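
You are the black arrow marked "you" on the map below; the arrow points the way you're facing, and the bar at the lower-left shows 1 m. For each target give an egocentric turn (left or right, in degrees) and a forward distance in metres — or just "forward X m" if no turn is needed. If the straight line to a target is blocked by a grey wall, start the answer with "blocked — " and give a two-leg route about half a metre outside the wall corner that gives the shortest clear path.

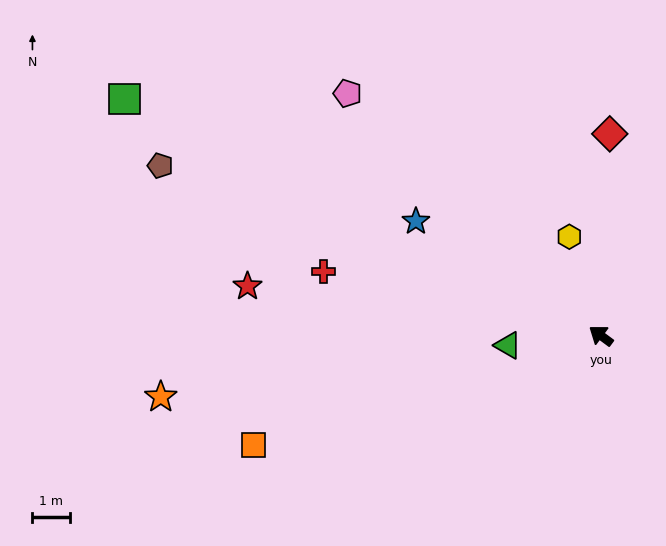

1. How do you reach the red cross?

turn left 24°, forward 7.6 m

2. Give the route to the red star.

turn left 29°, forward 9.6 m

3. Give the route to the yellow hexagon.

turn right 36°, forward 2.8 m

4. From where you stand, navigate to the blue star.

turn left 5°, forward 5.8 m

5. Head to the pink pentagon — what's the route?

turn right 7°, forward 9.4 m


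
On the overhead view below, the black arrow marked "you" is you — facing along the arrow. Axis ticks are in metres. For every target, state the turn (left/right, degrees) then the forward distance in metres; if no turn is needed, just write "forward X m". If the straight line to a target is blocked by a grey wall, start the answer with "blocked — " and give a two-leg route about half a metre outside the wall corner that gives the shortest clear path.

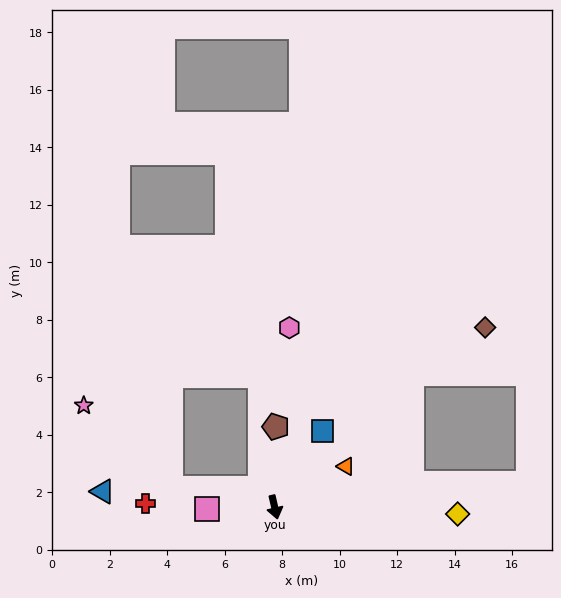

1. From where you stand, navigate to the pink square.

turn right 101°, forward 2.3 m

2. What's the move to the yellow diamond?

turn left 75°, forward 6.4 m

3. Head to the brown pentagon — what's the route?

turn left 166°, forward 2.8 m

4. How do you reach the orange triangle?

turn left 107°, forward 2.9 m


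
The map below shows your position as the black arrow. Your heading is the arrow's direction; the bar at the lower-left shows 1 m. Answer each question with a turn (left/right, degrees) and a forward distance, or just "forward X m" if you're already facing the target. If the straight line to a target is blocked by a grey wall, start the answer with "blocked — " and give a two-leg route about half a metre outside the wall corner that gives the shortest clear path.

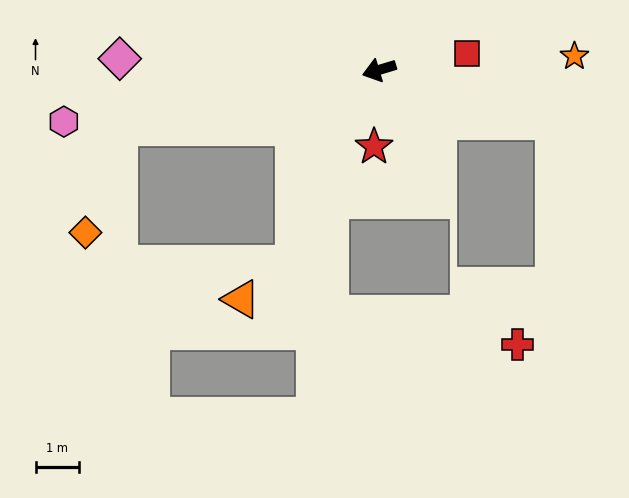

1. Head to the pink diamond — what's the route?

turn right 19°, forward 5.9 m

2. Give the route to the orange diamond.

blocked — turn right 4°, forward 6.1 m, then turn left 59°, forward 2.5 m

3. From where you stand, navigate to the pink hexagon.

turn right 8°, forward 7.3 m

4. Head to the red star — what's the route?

turn left 69°, forward 1.8 m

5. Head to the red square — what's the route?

turn left 174°, forward 2.0 m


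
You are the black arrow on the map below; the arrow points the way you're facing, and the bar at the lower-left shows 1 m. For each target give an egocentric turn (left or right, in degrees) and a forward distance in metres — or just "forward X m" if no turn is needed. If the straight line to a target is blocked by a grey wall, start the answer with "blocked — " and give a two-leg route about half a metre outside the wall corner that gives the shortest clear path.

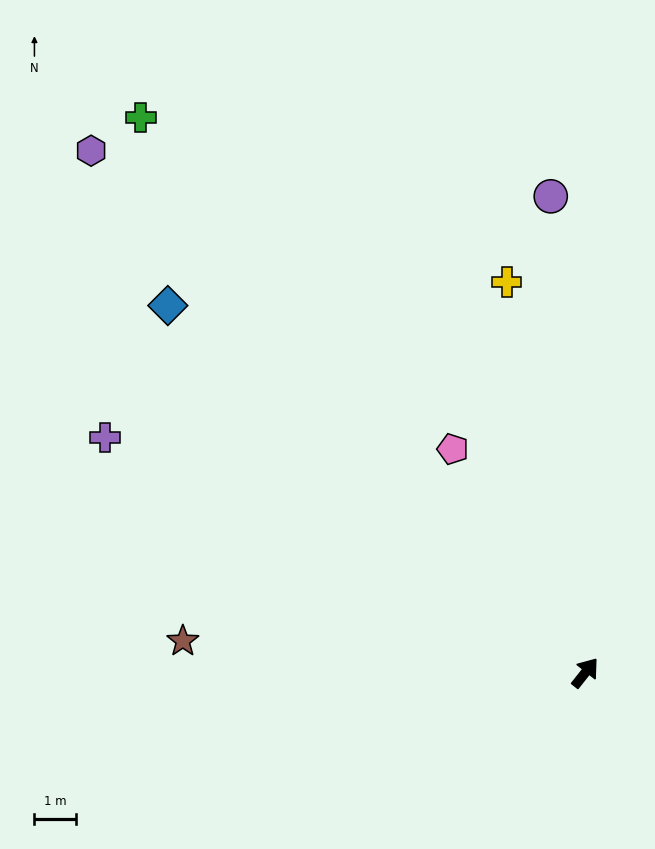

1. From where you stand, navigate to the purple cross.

turn left 102°, forward 12.7 m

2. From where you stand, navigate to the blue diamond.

turn left 87°, forward 13.2 m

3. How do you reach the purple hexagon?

turn left 82°, forward 17.1 m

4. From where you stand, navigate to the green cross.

turn left 77°, forward 17.0 m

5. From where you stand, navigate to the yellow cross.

turn left 50°, forward 9.5 m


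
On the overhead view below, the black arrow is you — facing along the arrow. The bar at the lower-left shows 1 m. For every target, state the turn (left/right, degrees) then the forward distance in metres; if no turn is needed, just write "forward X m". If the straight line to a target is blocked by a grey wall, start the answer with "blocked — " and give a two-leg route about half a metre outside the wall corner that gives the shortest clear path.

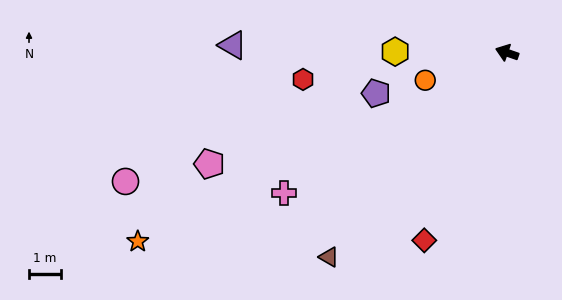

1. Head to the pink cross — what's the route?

turn left 51°, forward 8.2 m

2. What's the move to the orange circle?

turn left 38°, forward 2.7 m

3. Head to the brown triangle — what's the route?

turn left 68°, forward 8.4 m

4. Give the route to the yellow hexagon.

turn left 19°, forward 3.5 m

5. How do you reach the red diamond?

turn left 85°, forward 6.4 m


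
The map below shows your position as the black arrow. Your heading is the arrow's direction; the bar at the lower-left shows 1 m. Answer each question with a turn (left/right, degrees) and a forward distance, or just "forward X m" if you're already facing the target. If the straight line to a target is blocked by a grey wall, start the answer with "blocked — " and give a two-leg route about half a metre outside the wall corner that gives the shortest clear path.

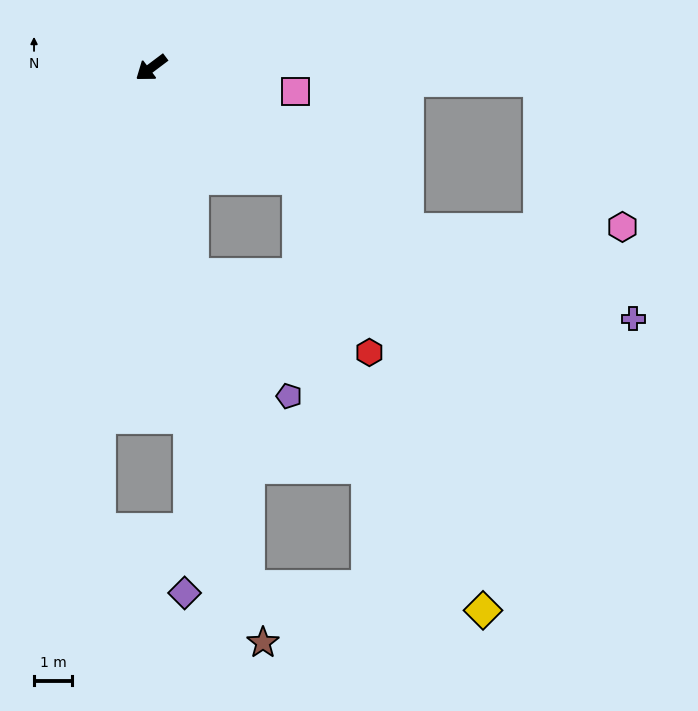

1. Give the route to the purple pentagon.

blocked — turn left 64°, forward 5.5 m, then turn left 27°, forward 4.1 m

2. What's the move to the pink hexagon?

blocked — turn left 111°, forward 7.9 m, then turn left 33°, forward 5.6 m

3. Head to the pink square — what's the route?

turn left 134°, forward 3.8 m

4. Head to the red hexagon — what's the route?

blocked — turn left 106°, forward 4.8 m, then turn right 31°, forward 4.9 m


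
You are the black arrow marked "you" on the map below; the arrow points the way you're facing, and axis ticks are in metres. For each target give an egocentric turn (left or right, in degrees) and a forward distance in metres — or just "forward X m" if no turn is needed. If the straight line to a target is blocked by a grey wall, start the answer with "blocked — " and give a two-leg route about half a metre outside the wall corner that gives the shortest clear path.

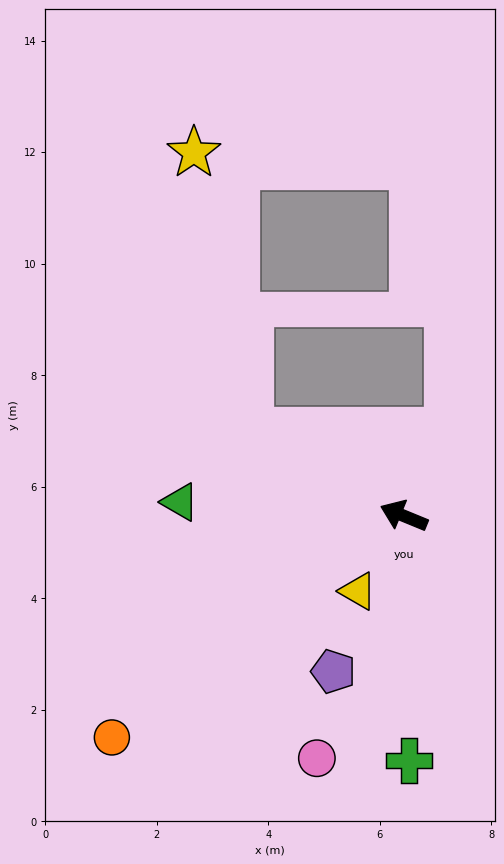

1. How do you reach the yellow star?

blocked — turn right 6°, forward 3.2 m, then turn right 50°, forward 5.1 m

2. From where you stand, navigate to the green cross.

turn left 113°, forward 4.4 m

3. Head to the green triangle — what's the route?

turn left 19°, forward 4.0 m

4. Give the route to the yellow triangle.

turn left 81°, forward 1.6 m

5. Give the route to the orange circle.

turn left 60°, forward 6.6 m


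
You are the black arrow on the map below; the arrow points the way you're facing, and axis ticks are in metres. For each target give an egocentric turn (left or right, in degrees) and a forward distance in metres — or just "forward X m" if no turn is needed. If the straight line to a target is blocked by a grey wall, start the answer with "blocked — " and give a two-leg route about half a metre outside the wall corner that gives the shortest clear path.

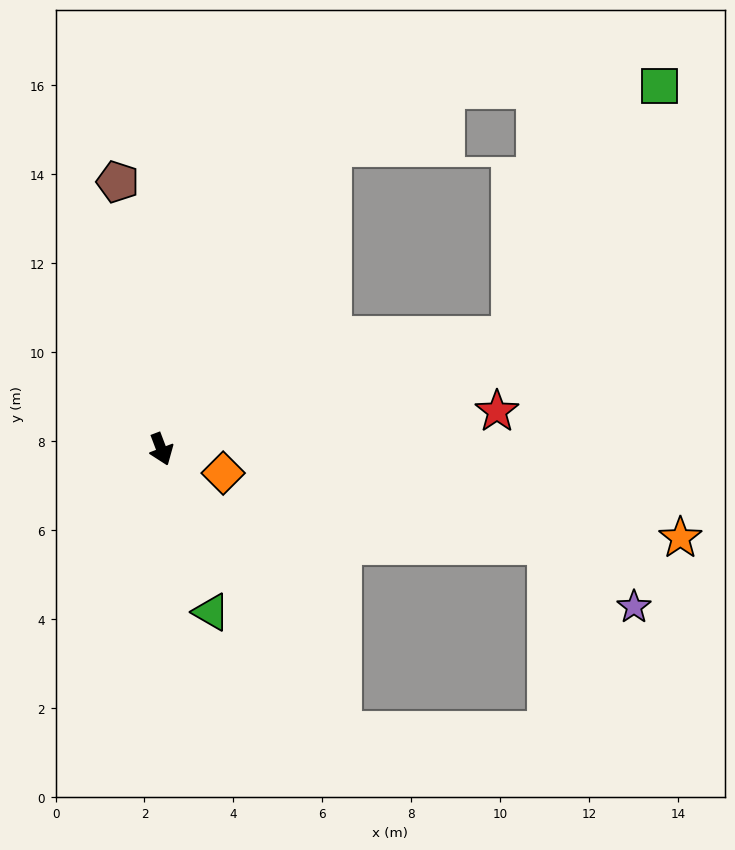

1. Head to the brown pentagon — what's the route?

turn left 168°, forward 6.1 m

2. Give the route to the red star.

turn left 76°, forward 7.6 m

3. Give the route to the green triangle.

turn right 4°, forward 3.8 m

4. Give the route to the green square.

blocked — turn left 87°, forward 8.2 m, then turn left 41°, forward 6.5 m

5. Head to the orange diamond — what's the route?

turn left 48°, forward 1.5 m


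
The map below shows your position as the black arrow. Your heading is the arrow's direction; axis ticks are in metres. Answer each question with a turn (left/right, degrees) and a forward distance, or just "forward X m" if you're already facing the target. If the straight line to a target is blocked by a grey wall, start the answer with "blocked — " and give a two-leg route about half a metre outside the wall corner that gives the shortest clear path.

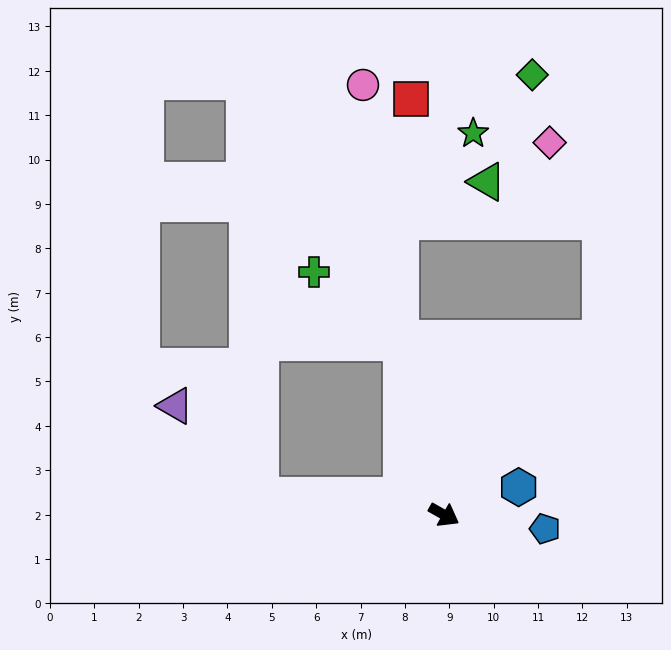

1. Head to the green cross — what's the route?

blocked — turn left 133°, forward 4.0 m, then turn left 38°, forward 2.5 m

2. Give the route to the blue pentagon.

turn left 22°, forward 2.3 m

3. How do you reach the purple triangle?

blocked — turn right 156°, forward 4.2 m, then turn right 41°, forward 2.8 m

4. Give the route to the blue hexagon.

turn left 50°, forward 1.8 m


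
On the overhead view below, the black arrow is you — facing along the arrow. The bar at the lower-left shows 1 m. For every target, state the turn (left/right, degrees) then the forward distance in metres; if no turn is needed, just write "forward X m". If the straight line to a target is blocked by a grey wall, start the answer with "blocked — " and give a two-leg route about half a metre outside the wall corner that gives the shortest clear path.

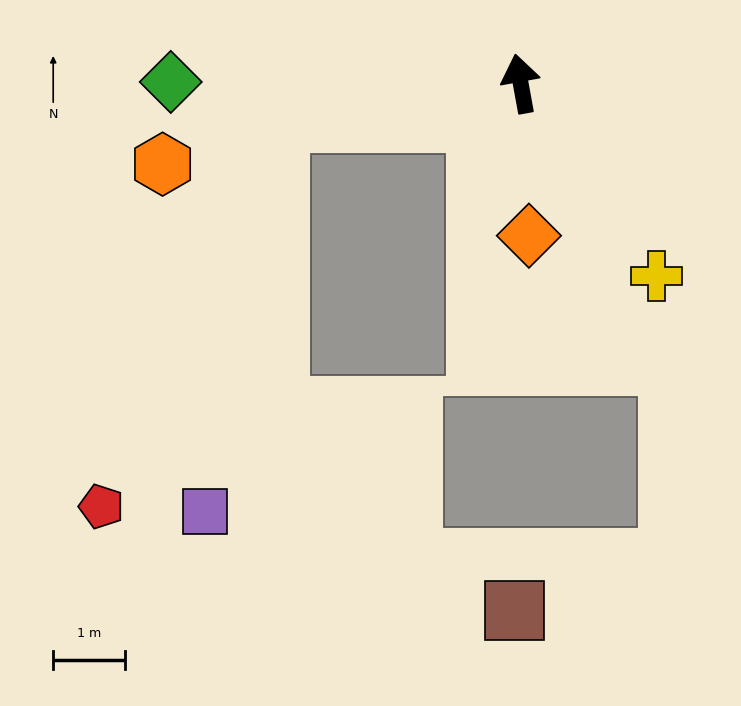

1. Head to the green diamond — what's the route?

turn left 79°, forward 4.9 m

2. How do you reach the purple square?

blocked — turn left 89°, forward 3.4 m, then turn left 70°, forward 5.5 m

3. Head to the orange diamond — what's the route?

turn left 173°, forward 2.1 m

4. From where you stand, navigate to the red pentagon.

blocked — turn left 89°, forward 3.4 m, then turn left 56°, forward 5.9 m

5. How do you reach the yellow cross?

turn right 155°, forward 3.3 m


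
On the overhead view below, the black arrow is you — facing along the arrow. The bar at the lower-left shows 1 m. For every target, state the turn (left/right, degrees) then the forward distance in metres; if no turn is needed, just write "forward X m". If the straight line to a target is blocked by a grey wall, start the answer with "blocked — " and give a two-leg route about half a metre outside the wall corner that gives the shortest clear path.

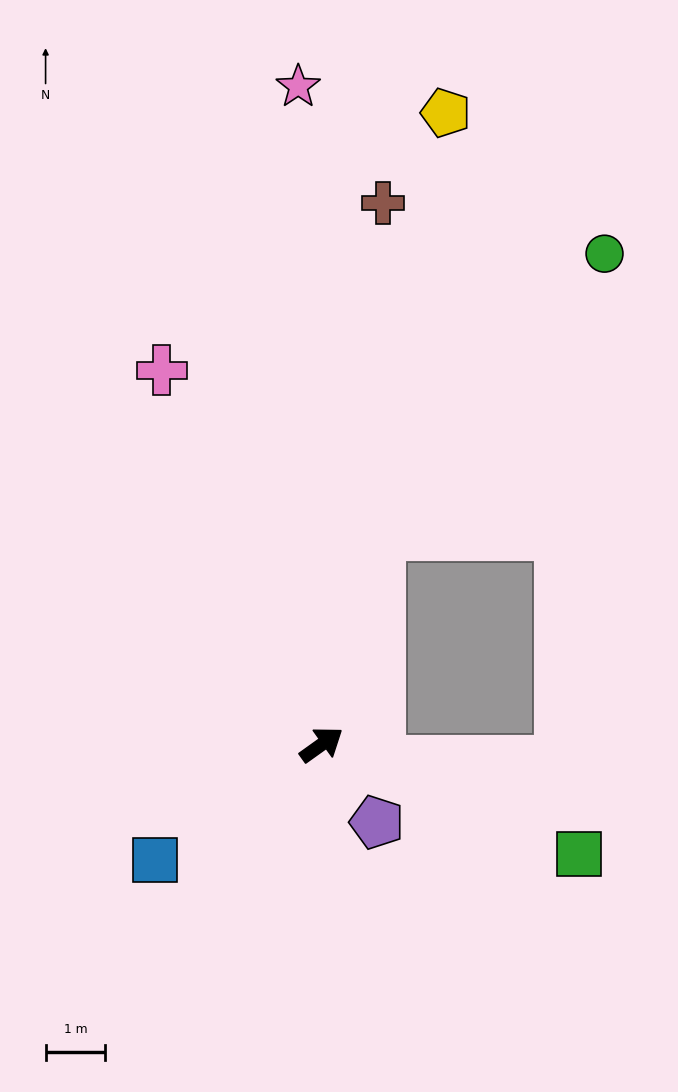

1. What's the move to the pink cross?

turn left 78°, forward 6.8 m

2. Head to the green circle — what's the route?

blocked — turn left 39°, forward 3.6 m, then turn right 23°, forward 6.0 m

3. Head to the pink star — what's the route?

turn left 56°, forward 11.1 m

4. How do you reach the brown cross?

turn left 48°, forward 9.1 m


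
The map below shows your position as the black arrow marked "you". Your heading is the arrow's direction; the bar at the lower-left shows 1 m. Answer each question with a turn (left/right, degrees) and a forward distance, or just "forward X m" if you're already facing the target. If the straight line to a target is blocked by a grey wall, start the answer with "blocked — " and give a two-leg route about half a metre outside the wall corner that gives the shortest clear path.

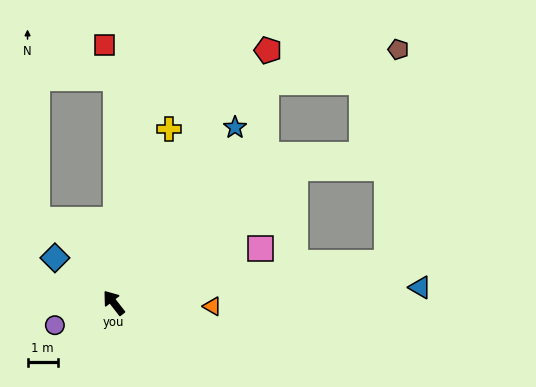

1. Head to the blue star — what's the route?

turn right 73°, forward 7.0 m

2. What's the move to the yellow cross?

turn right 56°, forward 6.0 m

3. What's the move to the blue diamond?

turn left 15°, forward 2.4 m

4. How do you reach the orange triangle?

turn right 130°, forward 3.2 m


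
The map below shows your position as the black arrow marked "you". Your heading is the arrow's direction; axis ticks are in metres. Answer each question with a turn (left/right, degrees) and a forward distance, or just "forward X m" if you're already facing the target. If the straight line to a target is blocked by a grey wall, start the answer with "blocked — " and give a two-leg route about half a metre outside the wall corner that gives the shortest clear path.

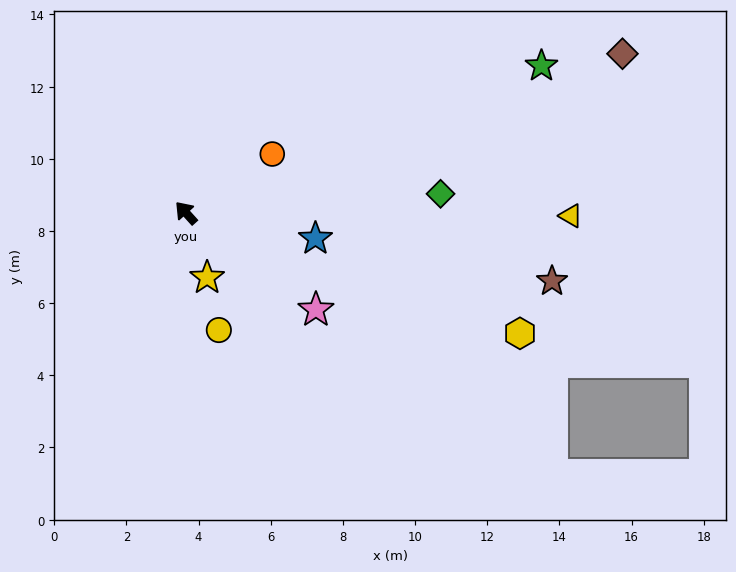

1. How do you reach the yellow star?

turn left 156°, forward 1.9 m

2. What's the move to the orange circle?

turn right 98°, forward 2.9 m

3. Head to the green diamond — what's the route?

turn right 128°, forward 7.1 m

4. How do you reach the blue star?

turn right 143°, forward 3.7 m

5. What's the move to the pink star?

turn right 169°, forward 4.5 m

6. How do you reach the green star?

turn right 110°, forward 10.7 m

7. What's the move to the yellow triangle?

turn right 133°, forward 10.7 m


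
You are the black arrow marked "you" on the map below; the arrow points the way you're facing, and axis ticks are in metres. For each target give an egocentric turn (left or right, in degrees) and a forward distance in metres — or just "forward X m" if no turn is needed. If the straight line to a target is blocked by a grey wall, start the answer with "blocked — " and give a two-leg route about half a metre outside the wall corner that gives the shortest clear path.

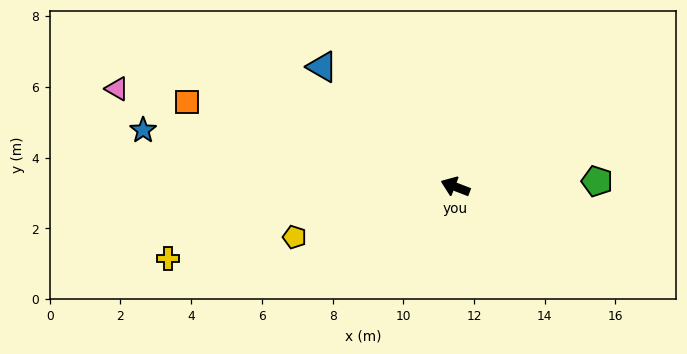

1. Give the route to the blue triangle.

turn right 21°, forward 5.1 m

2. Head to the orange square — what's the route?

turn left 4°, forward 8.0 m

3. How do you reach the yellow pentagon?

turn left 38°, forward 4.8 m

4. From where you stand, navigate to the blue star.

turn left 11°, forward 9.0 m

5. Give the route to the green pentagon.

turn right 157°, forward 4.0 m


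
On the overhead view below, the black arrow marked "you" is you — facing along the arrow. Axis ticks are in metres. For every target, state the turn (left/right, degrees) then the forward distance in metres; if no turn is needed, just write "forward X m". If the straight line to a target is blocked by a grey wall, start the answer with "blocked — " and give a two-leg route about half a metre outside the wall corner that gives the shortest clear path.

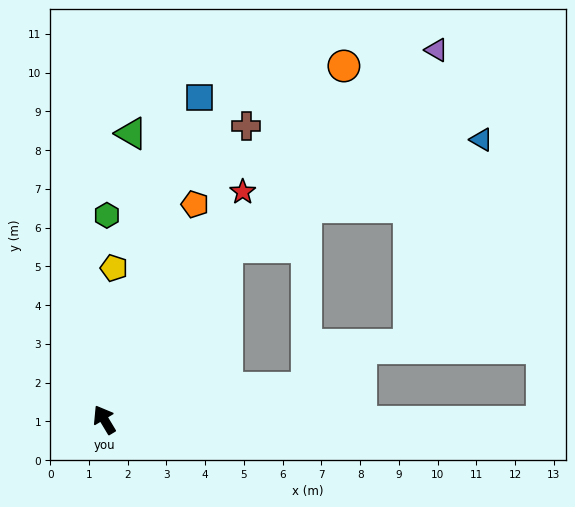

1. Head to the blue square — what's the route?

turn right 47°, forward 8.7 m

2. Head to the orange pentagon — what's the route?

turn right 54°, forward 6.0 m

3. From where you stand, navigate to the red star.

turn right 62°, forward 6.9 m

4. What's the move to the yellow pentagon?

turn right 35°, forward 3.9 m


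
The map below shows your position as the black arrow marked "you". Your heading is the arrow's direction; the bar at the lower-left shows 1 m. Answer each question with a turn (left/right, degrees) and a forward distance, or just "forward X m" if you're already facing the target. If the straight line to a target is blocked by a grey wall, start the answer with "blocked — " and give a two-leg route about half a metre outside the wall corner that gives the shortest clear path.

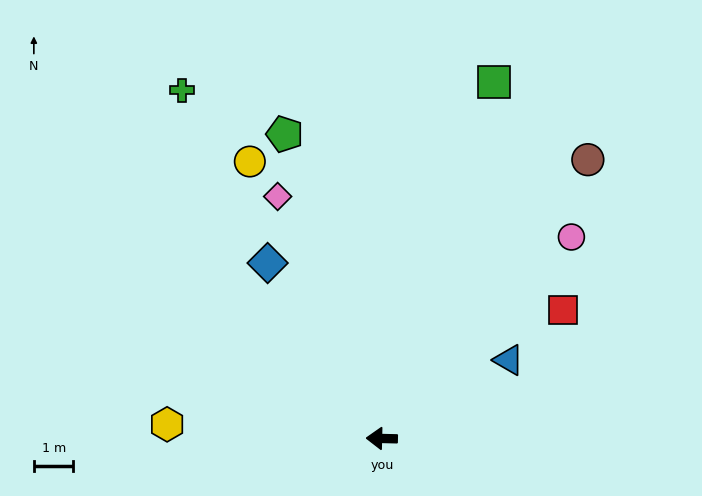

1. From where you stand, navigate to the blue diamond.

turn right 56°, forward 5.3 m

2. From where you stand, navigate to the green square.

turn right 106°, forward 9.4 m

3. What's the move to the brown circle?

turn right 125°, forward 8.7 m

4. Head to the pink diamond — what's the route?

turn right 65°, forward 6.6 m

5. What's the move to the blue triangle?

turn right 147°, forward 3.8 m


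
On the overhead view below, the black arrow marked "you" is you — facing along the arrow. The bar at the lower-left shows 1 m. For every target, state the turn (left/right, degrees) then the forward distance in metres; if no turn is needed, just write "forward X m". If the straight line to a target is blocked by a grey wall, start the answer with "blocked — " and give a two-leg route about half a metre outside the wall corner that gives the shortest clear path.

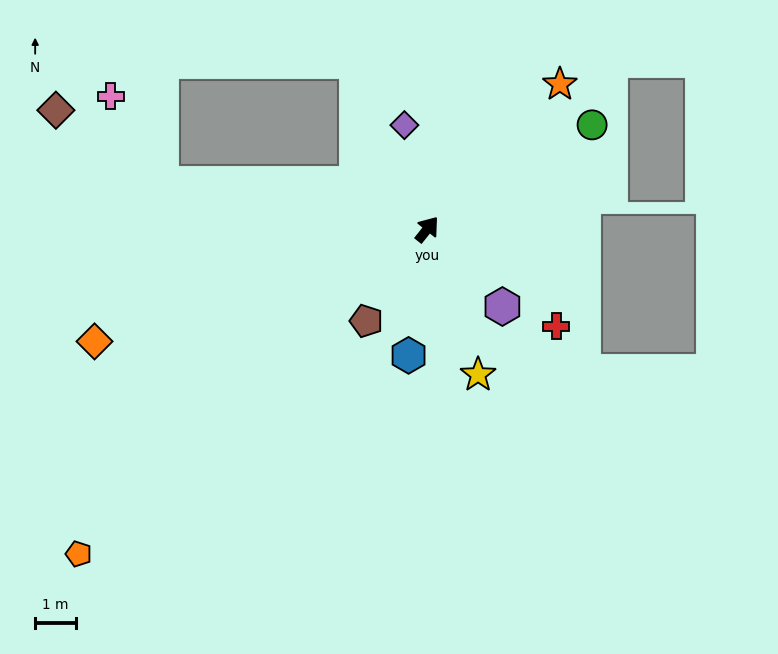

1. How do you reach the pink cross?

blocked — turn left 119°, forward 6.7 m, then turn right 50°, forward 2.5 m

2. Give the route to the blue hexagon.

turn right 150°, forward 3.2 m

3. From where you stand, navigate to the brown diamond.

blocked — turn left 119°, forward 6.7 m, then turn right 25°, forward 3.2 m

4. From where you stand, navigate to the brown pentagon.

turn right 175°, forward 2.7 m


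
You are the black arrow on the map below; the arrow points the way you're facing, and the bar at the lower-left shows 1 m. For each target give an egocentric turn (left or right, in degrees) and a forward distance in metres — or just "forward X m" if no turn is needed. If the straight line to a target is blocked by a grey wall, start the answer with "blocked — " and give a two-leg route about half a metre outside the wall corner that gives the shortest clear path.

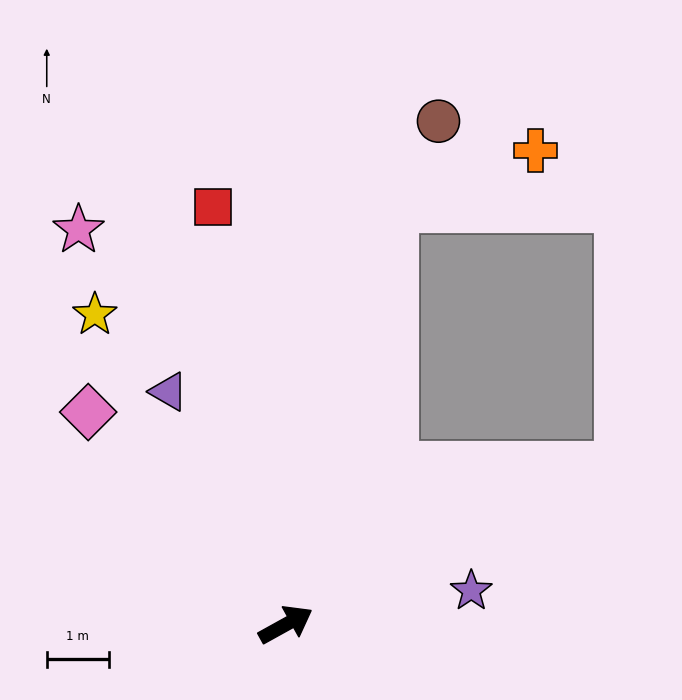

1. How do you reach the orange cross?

blocked — turn left 47°, forward 7.0 m, then turn right 55°, forward 2.5 m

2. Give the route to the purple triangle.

turn left 88°, forward 4.2 m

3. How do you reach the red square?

turn left 71°, forward 6.8 m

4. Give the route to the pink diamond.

turn left 104°, forward 4.7 m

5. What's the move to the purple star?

turn right 19°, forward 3.0 m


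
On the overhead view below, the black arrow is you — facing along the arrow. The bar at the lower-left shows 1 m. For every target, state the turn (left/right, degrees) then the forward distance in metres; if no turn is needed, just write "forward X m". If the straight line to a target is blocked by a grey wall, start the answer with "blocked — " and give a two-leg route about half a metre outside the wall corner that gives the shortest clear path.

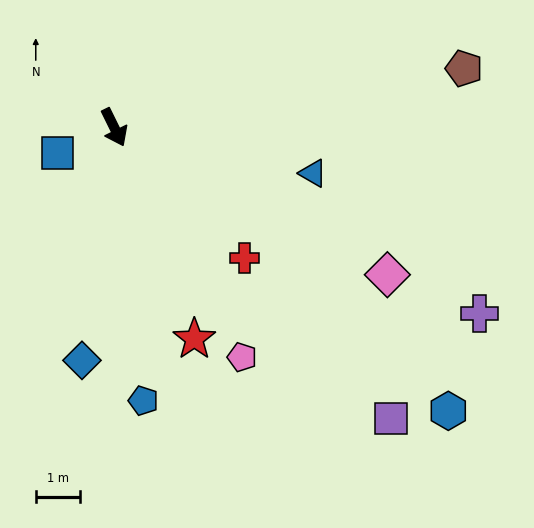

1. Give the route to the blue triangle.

turn left 51°, forward 4.6 m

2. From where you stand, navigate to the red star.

turn right 5°, forward 5.1 m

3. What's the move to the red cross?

turn left 19°, forward 4.2 m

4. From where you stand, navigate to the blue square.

turn right 92°, forward 1.4 m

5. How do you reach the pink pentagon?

turn left 3°, forward 5.9 m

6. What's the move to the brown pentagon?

turn left 73°, forward 8.0 m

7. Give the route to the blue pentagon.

turn right 20°, forward 6.2 m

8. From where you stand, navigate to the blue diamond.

turn right 34°, forward 5.3 m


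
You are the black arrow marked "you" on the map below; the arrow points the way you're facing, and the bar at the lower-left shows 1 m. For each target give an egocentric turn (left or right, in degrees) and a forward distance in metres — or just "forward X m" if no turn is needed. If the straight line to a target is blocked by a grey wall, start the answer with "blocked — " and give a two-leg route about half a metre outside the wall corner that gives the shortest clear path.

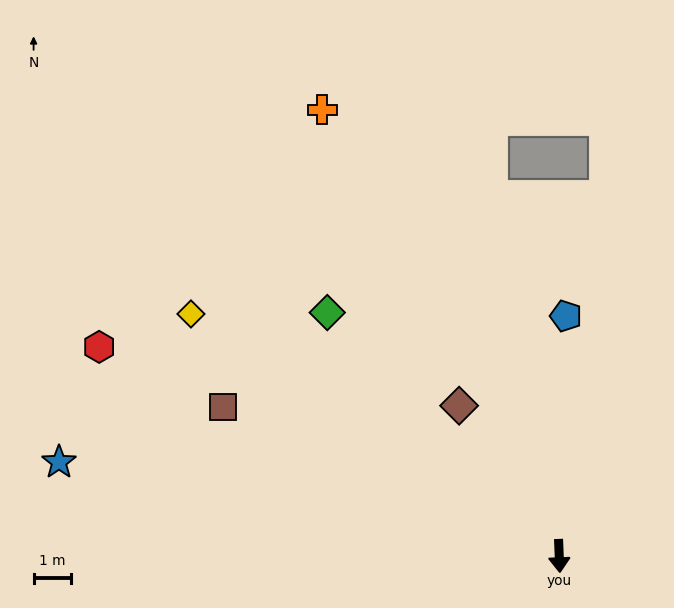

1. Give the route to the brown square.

turn right 116°, forward 9.8 m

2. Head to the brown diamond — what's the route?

turn right 149°, forward 4.8 m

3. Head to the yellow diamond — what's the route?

turn right 126°, forward 11.7 m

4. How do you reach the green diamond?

turn right 139°, forward 8.9 m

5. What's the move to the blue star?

turn right 103°, forward 13.5 m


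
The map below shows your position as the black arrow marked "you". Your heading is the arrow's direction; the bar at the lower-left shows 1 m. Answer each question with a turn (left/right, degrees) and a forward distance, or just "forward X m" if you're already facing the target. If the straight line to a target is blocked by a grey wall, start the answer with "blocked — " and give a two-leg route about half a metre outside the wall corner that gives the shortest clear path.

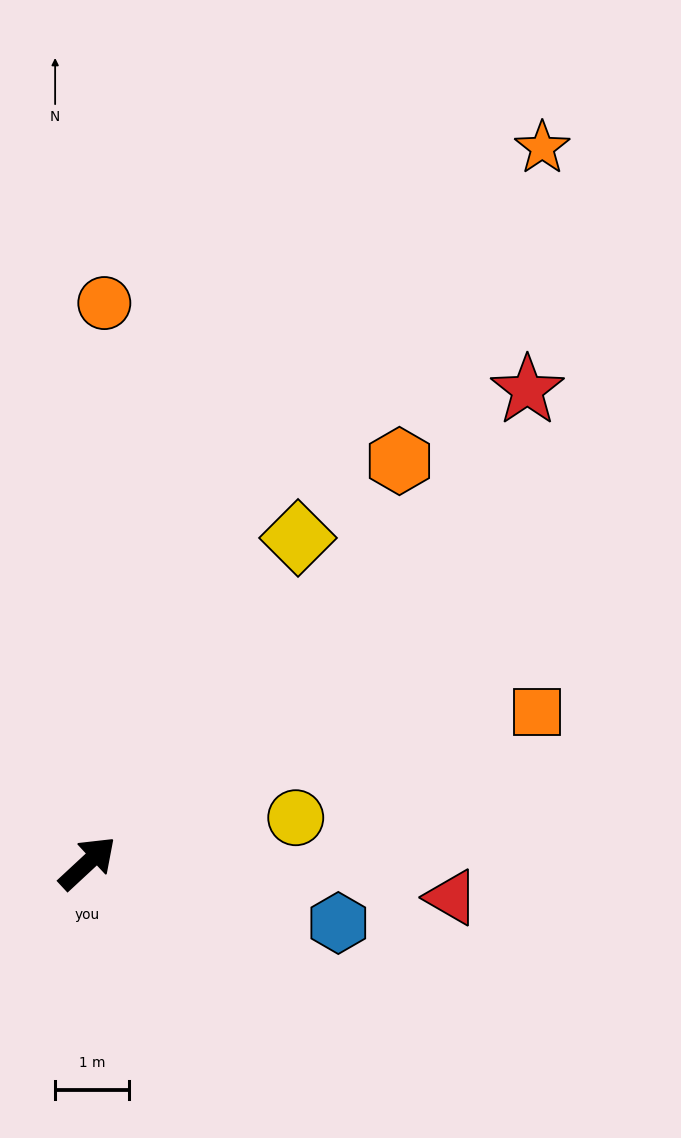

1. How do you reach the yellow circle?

turn right 31°, forward 2.9 m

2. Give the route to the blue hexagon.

turn right 56°, forward 3.5 m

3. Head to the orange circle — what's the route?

turn left 45°, forward 7.6 m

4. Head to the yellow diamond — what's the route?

turn left 14°, forward 5.3 m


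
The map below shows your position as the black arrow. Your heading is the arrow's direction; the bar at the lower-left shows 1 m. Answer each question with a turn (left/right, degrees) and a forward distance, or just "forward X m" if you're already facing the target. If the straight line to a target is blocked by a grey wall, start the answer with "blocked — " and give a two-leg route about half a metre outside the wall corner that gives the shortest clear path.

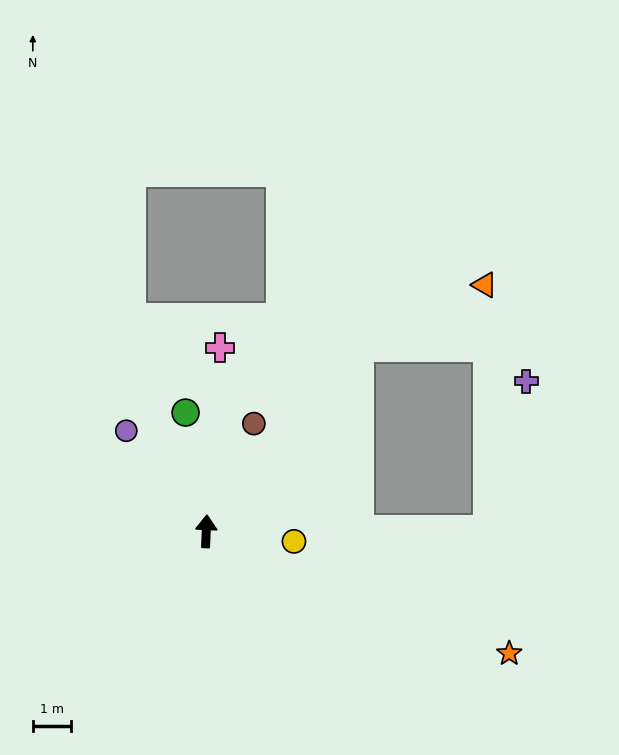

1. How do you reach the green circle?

turn left 12°, forward 3.2 m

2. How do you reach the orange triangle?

blocked — turn right 37°, forward 6.3 m, then turn right 25°, forward 3.7 m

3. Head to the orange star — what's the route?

turn right 109°, forward 8.6 m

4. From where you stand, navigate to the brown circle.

turn right 21°, forward 3.1 m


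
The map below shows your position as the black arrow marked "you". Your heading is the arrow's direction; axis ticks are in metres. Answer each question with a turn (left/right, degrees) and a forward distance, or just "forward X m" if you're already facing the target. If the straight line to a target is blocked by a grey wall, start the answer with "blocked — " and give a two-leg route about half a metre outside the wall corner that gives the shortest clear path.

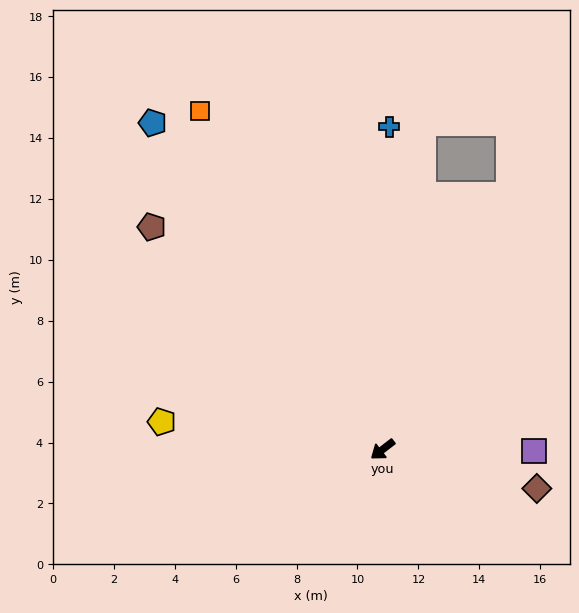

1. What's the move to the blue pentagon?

turn right 93°, forward 13.1 m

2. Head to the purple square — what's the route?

turn left 142°, forward 5.0 m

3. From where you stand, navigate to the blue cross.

turn right 129°, forward 10.6 m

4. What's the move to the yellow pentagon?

turn right 45°, forward 7.3 m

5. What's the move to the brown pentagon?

turn right 82°, forward 10.5 m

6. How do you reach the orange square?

turn right 99°, forward 12.6 m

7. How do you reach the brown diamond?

turn left 128°, forward 5.2 m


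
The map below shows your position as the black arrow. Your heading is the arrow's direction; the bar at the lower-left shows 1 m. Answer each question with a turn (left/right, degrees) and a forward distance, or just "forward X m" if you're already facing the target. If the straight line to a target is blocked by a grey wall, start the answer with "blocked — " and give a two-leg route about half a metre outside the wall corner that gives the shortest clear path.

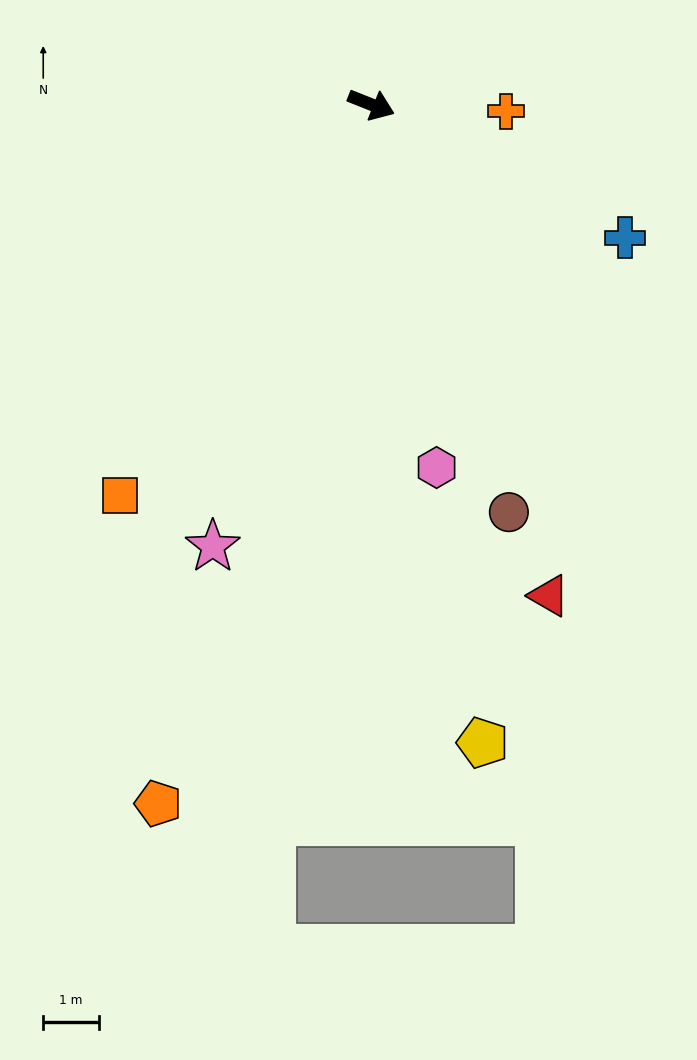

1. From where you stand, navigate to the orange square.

turn right 101°, forward 8.3 m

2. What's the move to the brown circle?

turn right 50°, forward 7.7 m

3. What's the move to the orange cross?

turn left 19°, forward 2.4 m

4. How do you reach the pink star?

turn right 88°, forward 8.4 m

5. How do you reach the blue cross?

turn right 6°, forward 5.1 m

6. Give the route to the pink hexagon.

turn right 58°, forward 6.6 m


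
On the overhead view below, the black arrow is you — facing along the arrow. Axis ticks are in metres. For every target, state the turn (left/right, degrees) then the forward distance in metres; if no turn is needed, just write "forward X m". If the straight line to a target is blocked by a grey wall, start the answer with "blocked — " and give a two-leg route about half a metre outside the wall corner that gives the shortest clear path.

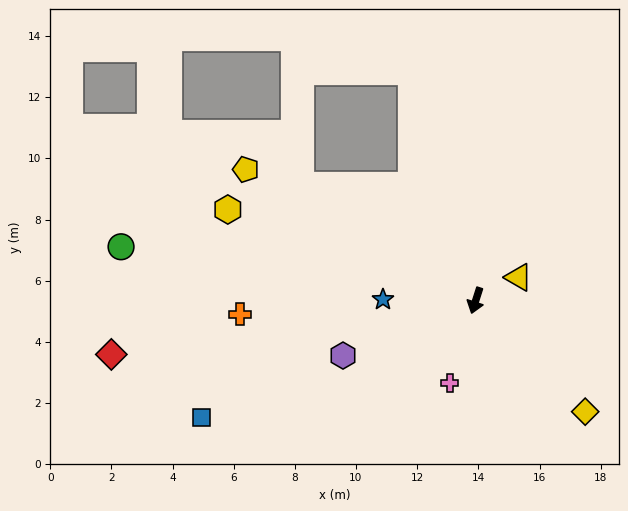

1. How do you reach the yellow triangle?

turn left 136°, forward 1.6 m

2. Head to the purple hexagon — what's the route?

turn right 50°, forward 4.7 m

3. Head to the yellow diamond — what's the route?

turn left 62°, forward 5.1 m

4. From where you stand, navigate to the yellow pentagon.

turn right 102°, forward 8.7 m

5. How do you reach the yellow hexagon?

turn right 92°, forward 8.6 m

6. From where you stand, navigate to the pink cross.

forward 2.8 m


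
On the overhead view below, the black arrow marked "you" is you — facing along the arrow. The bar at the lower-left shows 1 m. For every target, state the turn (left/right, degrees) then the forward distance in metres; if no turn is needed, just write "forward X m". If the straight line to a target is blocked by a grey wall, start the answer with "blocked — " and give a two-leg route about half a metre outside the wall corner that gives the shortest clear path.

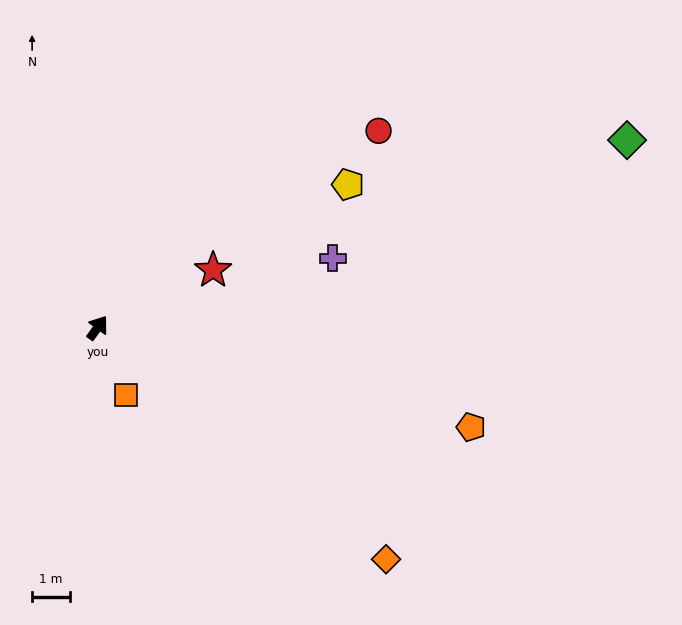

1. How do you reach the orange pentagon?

turn right 69°, forward 10.3 m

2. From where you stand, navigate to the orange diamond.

turn right 93°, forward 9.9 m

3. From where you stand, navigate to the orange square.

turn right 122°, forward 1.9 m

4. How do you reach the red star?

turn right 28°, forward 3.5 m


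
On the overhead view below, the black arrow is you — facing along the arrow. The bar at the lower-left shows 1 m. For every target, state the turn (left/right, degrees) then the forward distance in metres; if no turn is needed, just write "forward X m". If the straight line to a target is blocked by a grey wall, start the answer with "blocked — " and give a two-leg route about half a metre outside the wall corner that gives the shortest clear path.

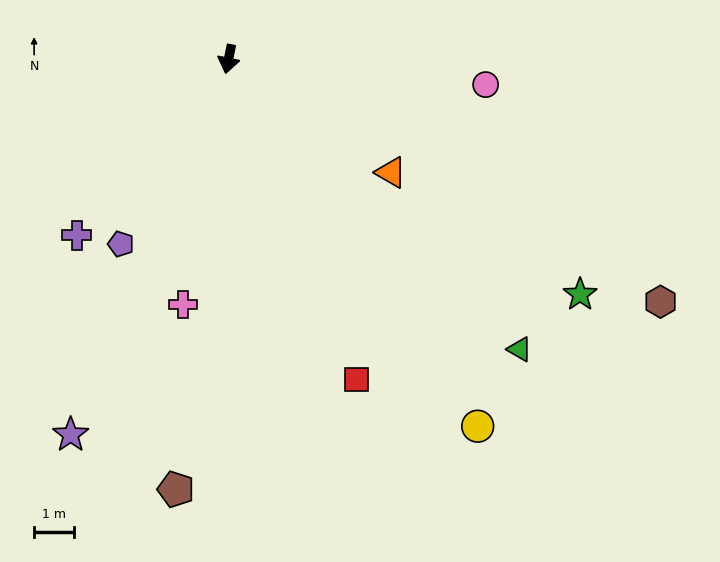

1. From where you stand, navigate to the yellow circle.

turn left 46°, forward 11.0 m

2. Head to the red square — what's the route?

turn left 33°, forward 8.6 m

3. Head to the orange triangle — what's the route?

turn left 66°, forward 4.9 m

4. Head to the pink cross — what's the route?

forward 6.2 m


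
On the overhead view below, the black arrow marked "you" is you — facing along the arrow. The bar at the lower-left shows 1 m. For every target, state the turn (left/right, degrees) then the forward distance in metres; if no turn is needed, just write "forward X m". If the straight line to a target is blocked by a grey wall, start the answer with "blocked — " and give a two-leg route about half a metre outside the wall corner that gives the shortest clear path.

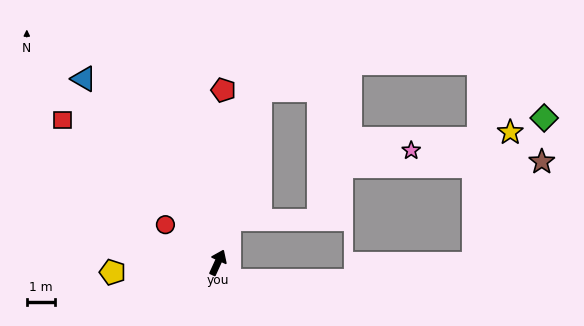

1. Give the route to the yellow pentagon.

turn left 120°, forward 3.7 m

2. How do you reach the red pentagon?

turn left 23°, forward 6.1 m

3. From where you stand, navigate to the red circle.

turn left 79°, forward 2.3 m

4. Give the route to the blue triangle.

turn left 61°, forward 8.0 m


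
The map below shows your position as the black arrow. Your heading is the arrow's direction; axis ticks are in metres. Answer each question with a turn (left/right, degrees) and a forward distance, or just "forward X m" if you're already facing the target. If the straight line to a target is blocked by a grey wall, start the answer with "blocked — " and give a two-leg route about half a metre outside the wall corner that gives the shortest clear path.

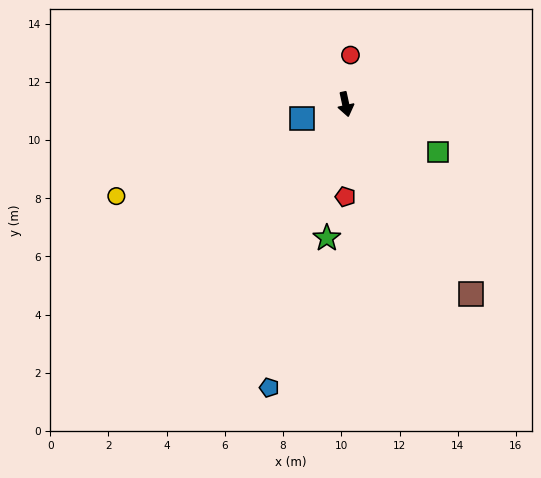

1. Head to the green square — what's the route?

turn left 51°, forward 3.6 m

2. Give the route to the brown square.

turn left 21°, forward 7.8 m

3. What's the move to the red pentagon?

turn right 12°, forward 3.2 m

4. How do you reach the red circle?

turn left 162°, forward 1.7 m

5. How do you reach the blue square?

turn right 84°, forward 1.6 m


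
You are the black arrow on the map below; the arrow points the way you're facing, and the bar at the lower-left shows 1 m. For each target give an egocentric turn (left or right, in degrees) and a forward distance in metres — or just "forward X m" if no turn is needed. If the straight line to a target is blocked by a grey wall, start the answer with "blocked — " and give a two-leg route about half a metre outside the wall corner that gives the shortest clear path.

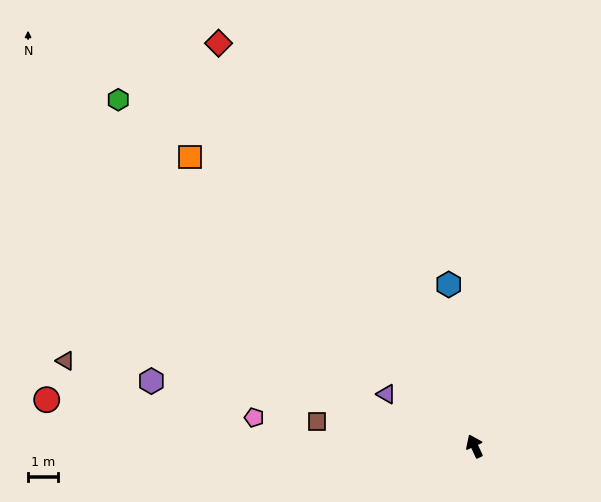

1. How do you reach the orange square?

turn left 20°, forward 13.5 m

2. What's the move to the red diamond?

turn left 8°, forward 15.9 m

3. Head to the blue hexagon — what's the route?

turn right 16°, forward 5.5 m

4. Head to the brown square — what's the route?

turn left 56°, forward 5.3 m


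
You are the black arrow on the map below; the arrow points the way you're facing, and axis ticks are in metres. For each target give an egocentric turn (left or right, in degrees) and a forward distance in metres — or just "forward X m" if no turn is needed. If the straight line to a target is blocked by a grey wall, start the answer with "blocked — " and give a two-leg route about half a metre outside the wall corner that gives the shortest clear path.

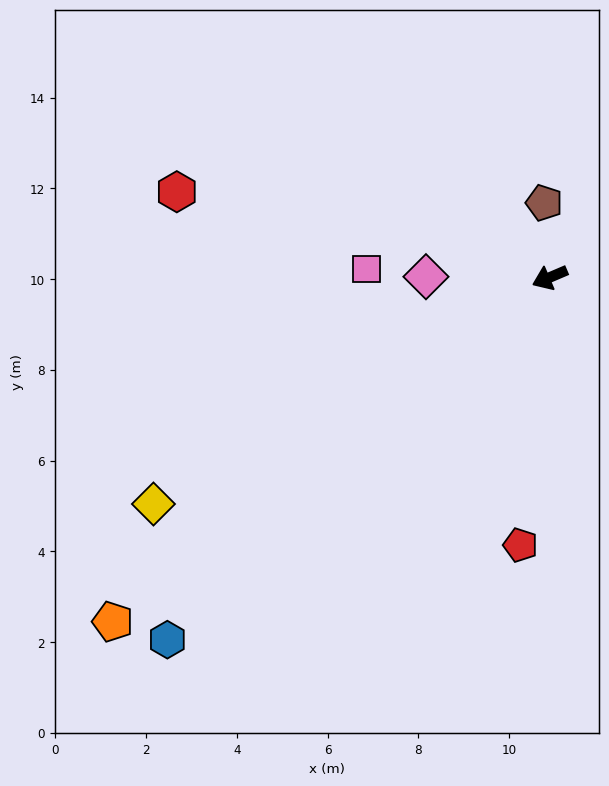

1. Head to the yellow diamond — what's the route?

turn left 7°, forward 10.1 m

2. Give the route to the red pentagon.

turn left 61°, forward 5.9 m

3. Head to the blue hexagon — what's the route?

turn left 20°, forward 11.6 m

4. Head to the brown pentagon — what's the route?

turn right 109°, forward 1.6 m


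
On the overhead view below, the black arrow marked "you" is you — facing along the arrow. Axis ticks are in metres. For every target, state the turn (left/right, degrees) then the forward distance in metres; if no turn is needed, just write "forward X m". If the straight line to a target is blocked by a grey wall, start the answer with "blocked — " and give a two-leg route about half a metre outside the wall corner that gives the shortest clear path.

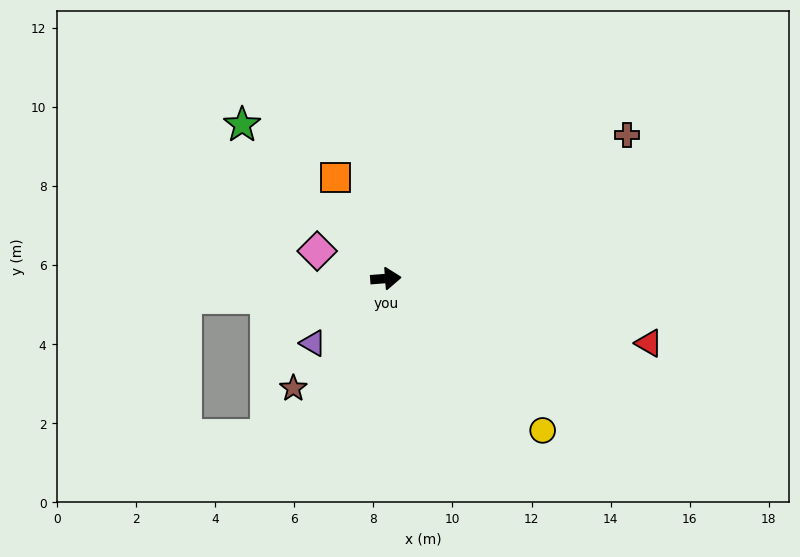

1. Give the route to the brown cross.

turn left 26°, forward 7.1 m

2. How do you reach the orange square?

turn left 112°, forward 2.8 m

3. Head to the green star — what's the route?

turn left 129°, forward 5.3 m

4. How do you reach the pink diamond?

turn left 154°, forward 1.9 m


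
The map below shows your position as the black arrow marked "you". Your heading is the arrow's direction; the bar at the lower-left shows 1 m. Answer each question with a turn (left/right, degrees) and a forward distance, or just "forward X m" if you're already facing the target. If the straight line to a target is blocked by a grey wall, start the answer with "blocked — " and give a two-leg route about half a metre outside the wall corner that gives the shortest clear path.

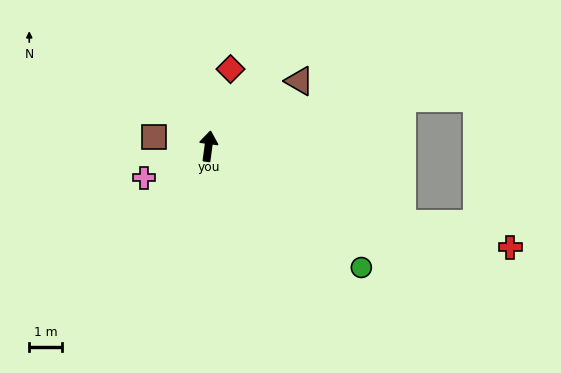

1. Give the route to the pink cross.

turn left 124°, forward 2.2 m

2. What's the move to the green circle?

turn right 121°, forward 6.0 m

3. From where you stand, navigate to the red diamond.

turn right 8°, forward 2.5 m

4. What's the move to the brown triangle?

turn right 47°, forward 3.4 m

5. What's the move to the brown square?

turn left 88°, forward 1.7 m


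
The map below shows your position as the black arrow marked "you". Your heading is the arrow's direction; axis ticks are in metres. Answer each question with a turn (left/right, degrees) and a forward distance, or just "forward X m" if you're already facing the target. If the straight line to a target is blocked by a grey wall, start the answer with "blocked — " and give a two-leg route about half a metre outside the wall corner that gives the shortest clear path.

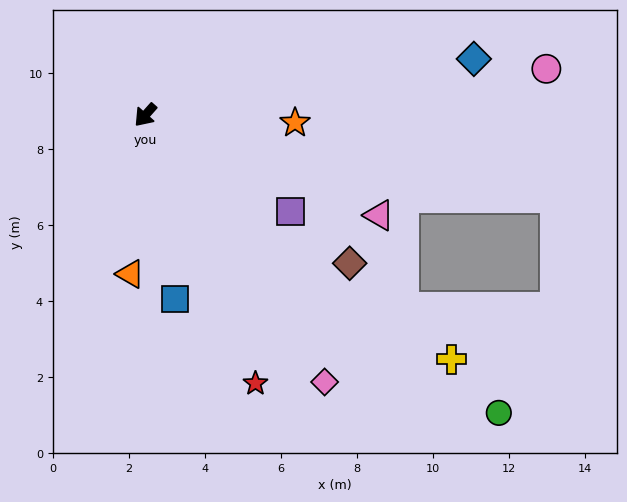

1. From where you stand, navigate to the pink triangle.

turn left 108°, forward 6.7 m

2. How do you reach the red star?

turn left 64°, forward 7.6 m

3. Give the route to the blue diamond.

turn left 141°, forward 8.8 m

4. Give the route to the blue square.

turn left 51°, forward 4.9 m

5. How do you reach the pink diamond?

turn left 76°, forward 8.5 m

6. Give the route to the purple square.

turn left 98°, forward 4.6 m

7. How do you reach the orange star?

turn left 129°, forward 3.9 m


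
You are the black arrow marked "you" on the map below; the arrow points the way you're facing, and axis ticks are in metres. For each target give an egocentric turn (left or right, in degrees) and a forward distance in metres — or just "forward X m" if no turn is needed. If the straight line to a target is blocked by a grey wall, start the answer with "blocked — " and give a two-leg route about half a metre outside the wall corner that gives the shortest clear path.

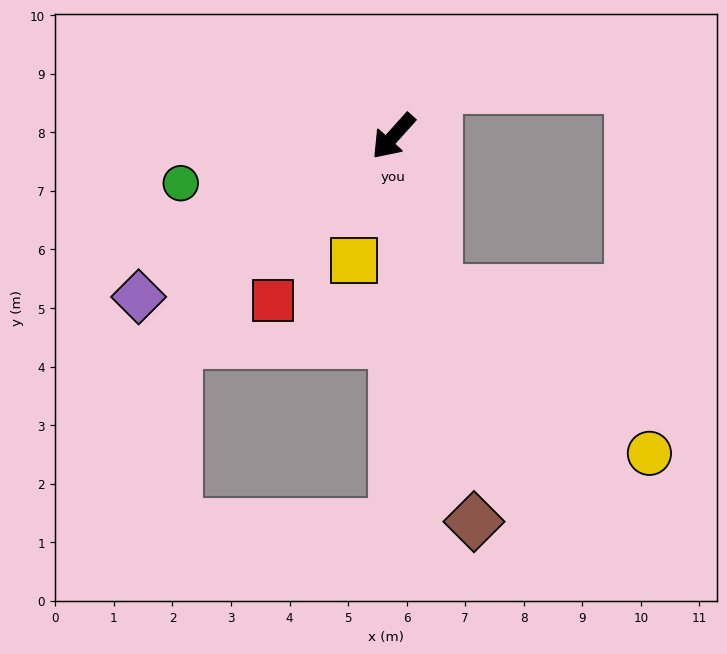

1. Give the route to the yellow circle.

blocked — turn left 58°, forward 2.7 m, then turn left 36°, forward 4.6 m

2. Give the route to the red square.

turn left 6°, forward 3.5 m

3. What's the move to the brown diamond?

turn left 54°, forward 6.7 m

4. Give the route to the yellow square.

turn left 24°, forward 2.2 m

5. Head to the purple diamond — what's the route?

turn right 16°, forward 5.1 m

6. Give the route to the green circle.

turn right 36°, forward 3.7 m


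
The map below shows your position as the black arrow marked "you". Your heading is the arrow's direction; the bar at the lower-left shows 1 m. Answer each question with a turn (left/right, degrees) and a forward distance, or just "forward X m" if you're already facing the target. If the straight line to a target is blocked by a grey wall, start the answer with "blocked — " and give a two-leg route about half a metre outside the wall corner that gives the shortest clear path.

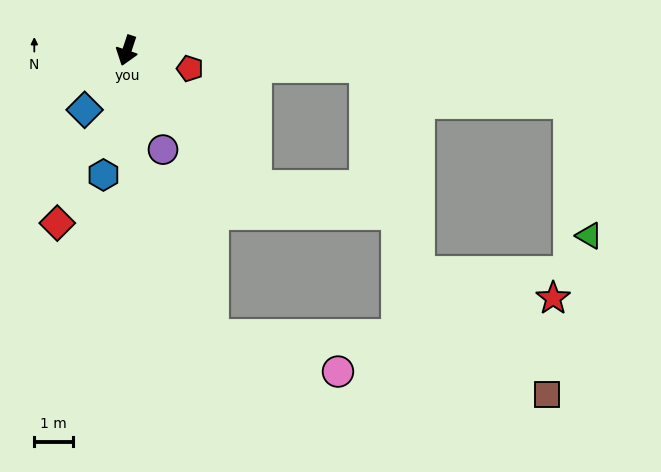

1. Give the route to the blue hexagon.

turn left 8°, forward 3.3 m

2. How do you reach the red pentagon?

turn left 92°, forward 1.7 m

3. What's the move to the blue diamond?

turn right 17°, forward 1.9 m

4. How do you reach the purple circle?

turn left 38°, forward 2.7 m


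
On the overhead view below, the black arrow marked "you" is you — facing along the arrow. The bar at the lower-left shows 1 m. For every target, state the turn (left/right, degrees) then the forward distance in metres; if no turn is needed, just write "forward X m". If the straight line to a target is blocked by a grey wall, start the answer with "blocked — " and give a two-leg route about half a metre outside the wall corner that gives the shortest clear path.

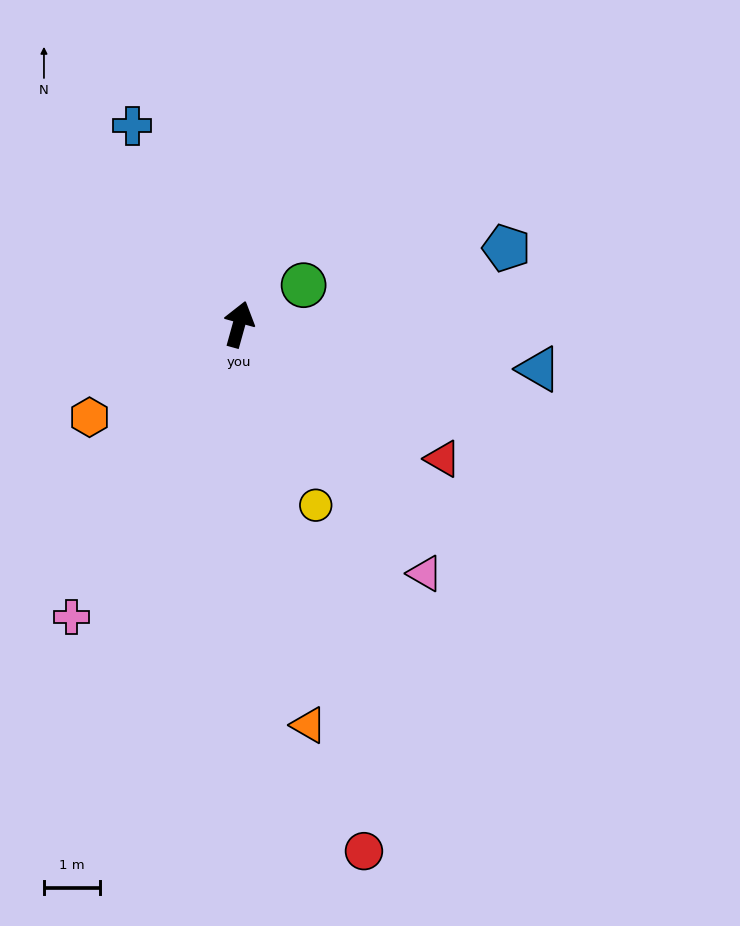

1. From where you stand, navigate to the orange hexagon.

turn left 137°, forward 3.2 m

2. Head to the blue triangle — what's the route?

turn right 83°, forward 5.4 m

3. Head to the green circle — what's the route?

turn right 43°, forward 1.4 m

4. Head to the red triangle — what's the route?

turn right 108°, forward 4.4 m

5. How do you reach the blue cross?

turn left 44°, forward 4.0 m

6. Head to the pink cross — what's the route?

turn left 166°, forward 6.1 m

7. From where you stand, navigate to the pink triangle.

turn right 128°, forward 5.6 m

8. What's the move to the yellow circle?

turn right 141°, forward 3.5 m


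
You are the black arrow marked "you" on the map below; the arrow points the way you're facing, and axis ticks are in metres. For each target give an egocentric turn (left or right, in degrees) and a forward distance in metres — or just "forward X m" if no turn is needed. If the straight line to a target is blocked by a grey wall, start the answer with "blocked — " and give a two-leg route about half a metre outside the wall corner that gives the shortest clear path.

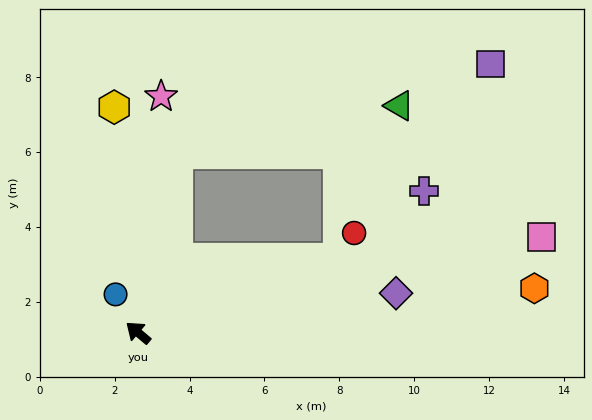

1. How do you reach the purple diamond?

turn right 131°, forward 7.0 m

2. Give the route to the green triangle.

blocked — turn right 62°, forward 4.9 m, then turn right 66°, forward 6.1 m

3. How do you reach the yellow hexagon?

turn right 44°, forward 6.1 m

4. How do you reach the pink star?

turn right 55°, forward 6.3 m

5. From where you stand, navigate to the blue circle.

turn right 19°, forward 1.2 m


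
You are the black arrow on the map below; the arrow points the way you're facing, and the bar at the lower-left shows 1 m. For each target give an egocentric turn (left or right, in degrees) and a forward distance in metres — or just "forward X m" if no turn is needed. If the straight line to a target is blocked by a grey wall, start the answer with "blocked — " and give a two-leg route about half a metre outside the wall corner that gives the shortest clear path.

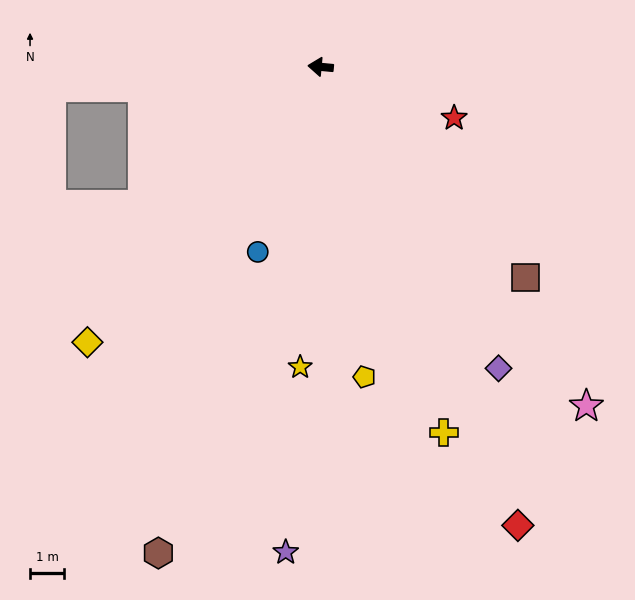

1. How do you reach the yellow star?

turn left 91°, forward 8.8 m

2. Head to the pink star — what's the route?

turn left 133°, forward 12.6 m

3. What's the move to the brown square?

turn left 139°, forward 8.6 m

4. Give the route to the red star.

turn left 164°, forward 4.2 m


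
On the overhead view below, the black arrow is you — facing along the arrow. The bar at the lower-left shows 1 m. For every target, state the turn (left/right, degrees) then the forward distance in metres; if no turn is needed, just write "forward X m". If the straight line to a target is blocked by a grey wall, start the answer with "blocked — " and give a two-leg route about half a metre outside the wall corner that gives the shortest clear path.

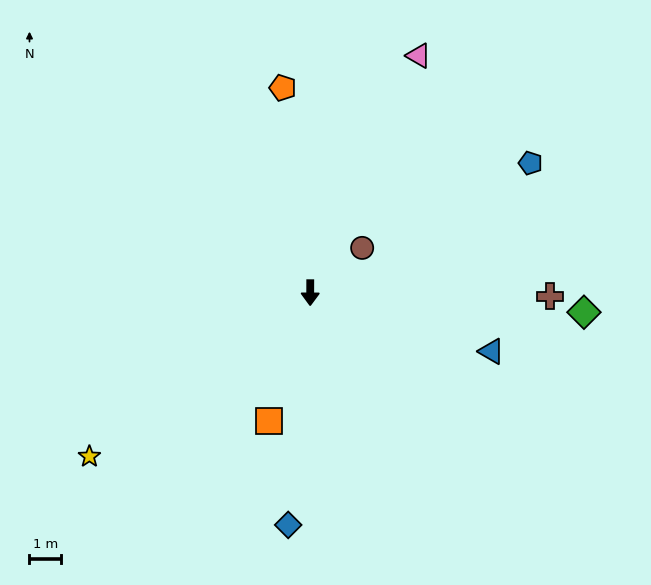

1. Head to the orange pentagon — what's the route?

turn right 172°, forward 6.5 m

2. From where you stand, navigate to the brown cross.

turn left 89°, forward 7.5 m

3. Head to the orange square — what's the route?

turn right 18°, forward 4.2 m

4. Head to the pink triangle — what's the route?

turn left 156°, forward 8.2 m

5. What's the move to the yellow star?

turn right 53°, forward 8.6 m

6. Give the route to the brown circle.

turn left 131°, forward 2.2 m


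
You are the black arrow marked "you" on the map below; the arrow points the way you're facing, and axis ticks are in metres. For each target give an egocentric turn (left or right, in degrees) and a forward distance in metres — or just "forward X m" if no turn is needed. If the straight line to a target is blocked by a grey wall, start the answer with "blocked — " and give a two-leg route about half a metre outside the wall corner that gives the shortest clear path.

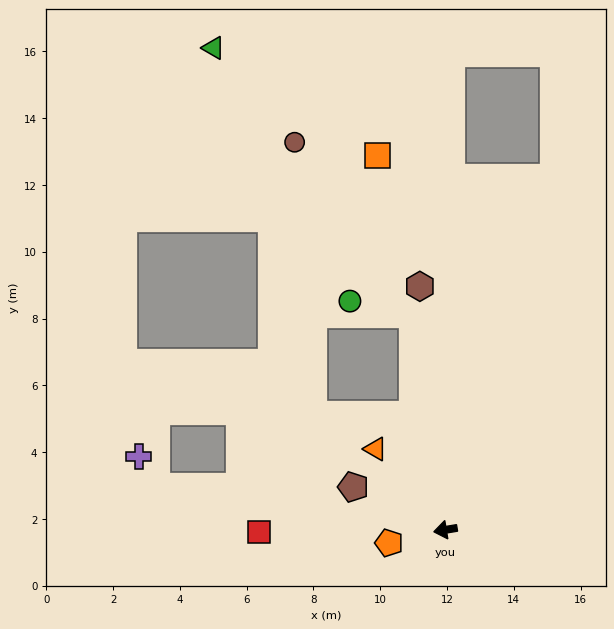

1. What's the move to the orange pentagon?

turn left 4°, forward 1.7 m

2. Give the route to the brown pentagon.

turn right 34°, forward 3.0 m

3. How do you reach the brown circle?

blocked — turn right 91°, forward 6.5 m, then turn left 26°, forward 6.2 m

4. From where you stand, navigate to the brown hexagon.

turn right 93°, forward 7.3 m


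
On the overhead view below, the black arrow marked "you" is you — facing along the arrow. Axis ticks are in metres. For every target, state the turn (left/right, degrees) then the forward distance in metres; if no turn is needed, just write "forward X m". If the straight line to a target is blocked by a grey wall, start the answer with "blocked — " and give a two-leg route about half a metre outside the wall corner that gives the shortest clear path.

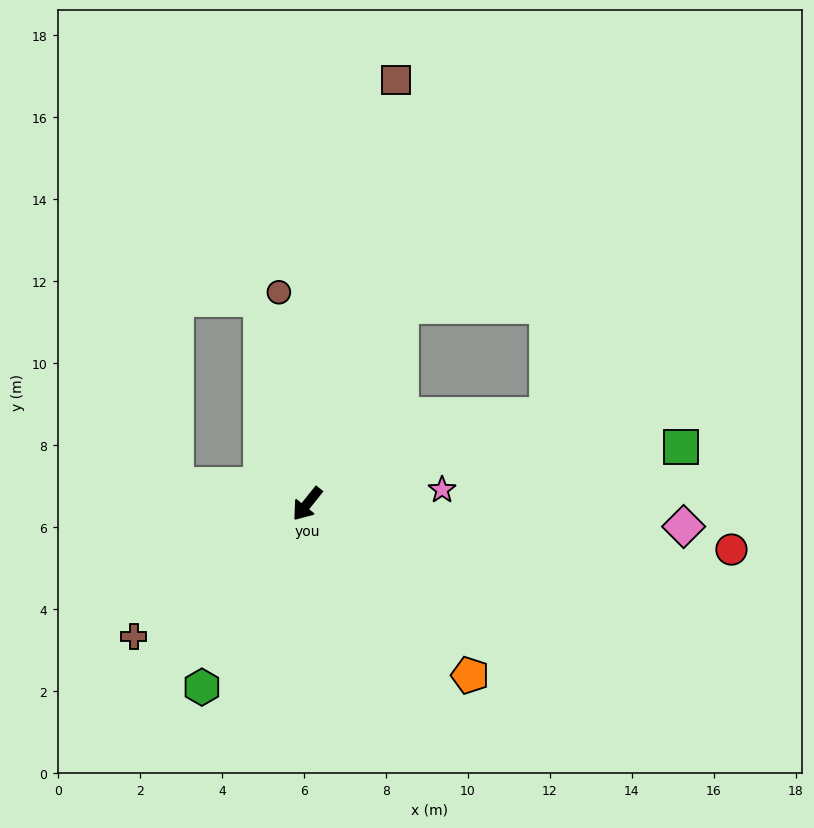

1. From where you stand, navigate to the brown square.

turn right 153°, forward 10.6 m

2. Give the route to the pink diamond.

turn left 125°, forward 9.2 m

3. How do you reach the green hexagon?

turn left 9°, forward 5.2 m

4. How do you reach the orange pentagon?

turn left 82°, forward 5.8 m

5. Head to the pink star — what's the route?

turn left 135°, forward 3.3 m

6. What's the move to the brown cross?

turn right 14°, forward 5.3 m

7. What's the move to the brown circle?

turn right 134°, forward 5.2 m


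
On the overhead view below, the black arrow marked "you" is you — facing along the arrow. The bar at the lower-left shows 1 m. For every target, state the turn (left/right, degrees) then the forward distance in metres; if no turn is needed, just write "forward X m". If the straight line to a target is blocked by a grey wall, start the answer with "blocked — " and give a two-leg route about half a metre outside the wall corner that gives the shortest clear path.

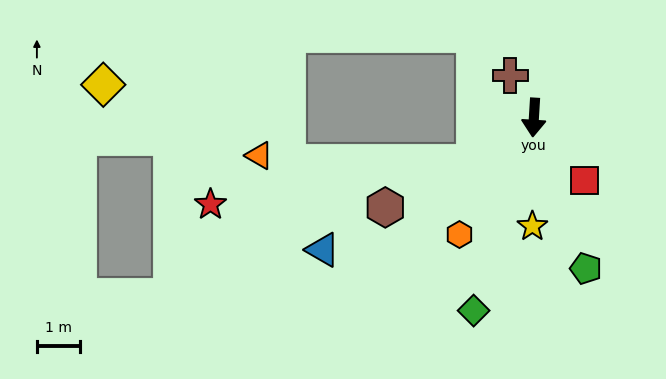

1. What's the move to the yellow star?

turn left 3°, forward 2.5 m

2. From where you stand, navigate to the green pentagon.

turn left 22°, forward 3.7 m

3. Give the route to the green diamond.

turn right 14°, forward 4.7 m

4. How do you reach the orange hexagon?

turn right 29°, forward 3.2 m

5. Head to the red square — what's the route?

turn left 42°, forward 1.9 m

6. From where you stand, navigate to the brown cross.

turn right 147°, forward 1.1 m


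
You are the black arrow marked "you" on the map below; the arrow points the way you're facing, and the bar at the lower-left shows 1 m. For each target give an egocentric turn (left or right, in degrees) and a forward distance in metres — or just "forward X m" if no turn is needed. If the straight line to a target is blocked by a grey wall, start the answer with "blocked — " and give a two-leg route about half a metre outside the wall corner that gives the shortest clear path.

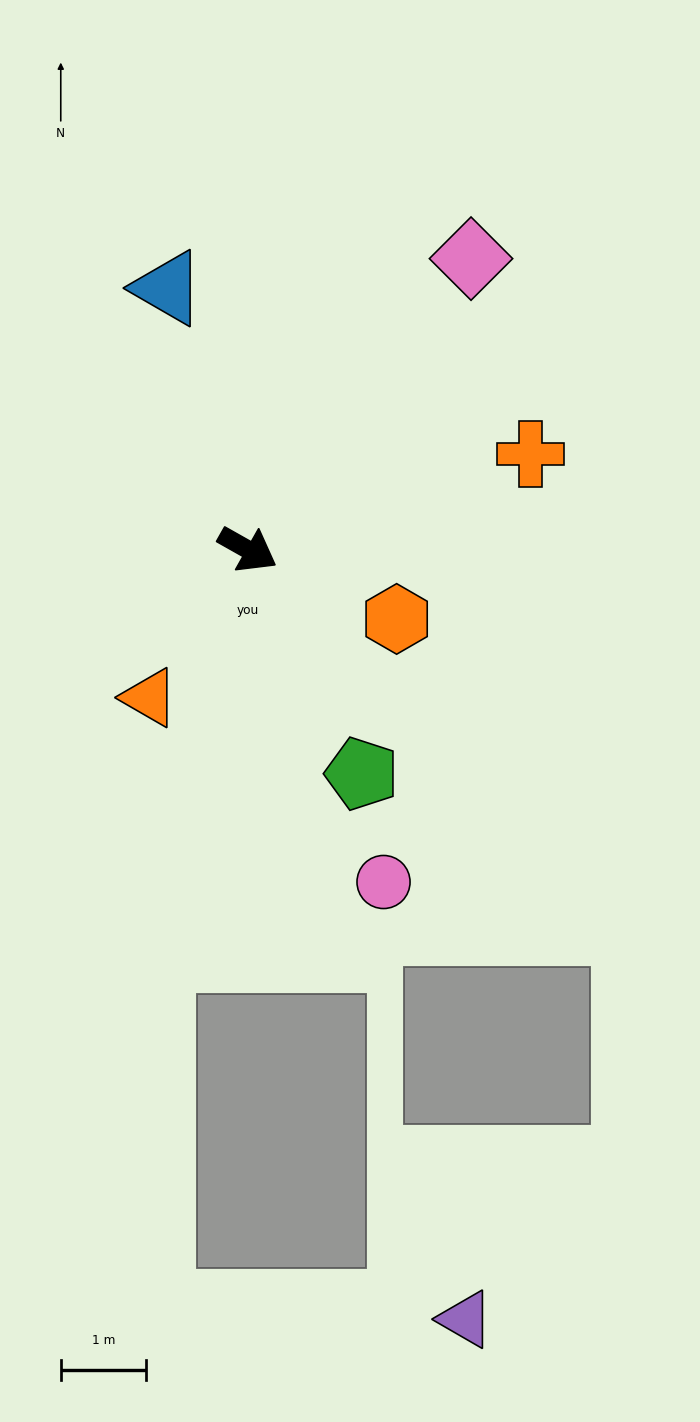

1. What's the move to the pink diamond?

turn left 82°, forward 4.3 m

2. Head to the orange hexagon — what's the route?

turn left 4°, forward 1.9 m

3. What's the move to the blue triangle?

turn left 136°, forward 3.2 m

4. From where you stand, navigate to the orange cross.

turn left 48°, forward 3.5 m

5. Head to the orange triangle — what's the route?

turn right 94°, forward 2.1 m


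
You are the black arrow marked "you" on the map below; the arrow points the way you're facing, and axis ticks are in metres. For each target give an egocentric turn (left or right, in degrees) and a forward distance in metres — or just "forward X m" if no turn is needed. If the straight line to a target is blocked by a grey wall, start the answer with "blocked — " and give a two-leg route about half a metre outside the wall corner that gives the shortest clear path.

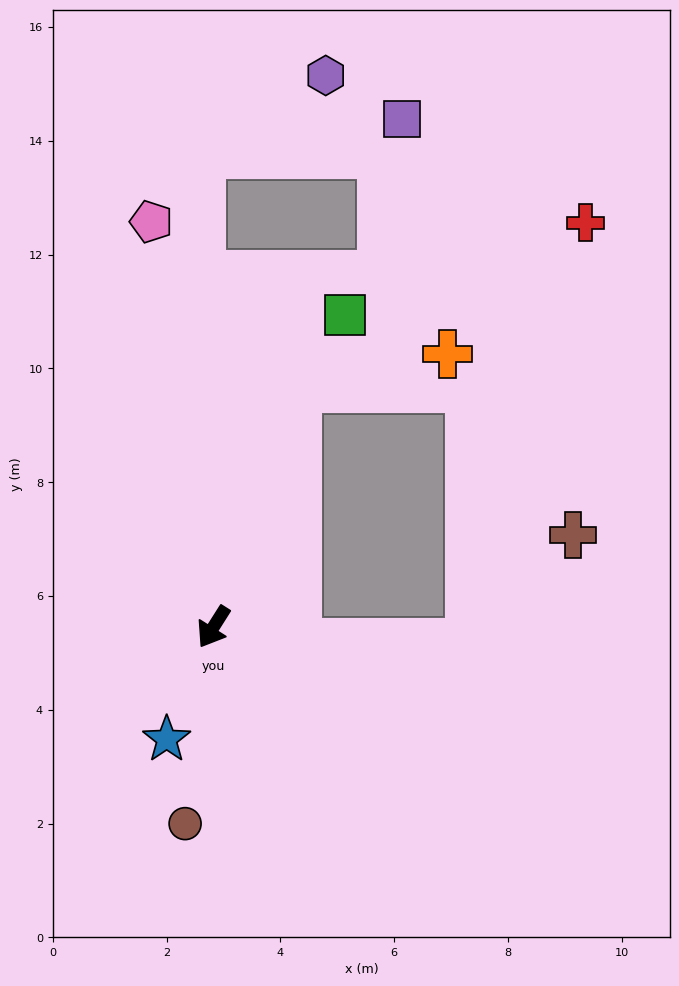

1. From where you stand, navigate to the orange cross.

blocked — turn right 167°, forward 4.4 m, then turn right 58°, forward 2.7 m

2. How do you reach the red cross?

blocked — turn right 167°, forward 4.4 m, then turn right 41°, forward 5.8 m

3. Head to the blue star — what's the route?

turn left 10°, forward 2.1 m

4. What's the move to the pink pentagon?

turn right 139°, forward 7.2 m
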